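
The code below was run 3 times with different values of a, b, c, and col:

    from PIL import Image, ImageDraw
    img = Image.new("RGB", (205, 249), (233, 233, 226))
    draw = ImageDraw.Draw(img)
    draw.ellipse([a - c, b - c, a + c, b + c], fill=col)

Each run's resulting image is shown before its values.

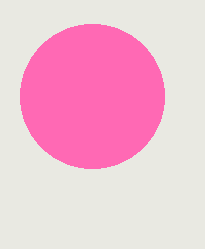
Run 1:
a = 92
b = 96
c = 72
col = 'hotpink'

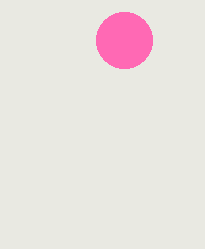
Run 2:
a = 124
b = 40
c = 28
col = 'hotpink'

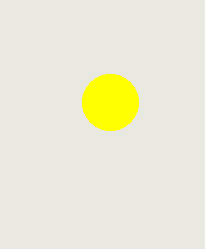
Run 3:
a = 110; b = 102; c = 28; col = 'yellow'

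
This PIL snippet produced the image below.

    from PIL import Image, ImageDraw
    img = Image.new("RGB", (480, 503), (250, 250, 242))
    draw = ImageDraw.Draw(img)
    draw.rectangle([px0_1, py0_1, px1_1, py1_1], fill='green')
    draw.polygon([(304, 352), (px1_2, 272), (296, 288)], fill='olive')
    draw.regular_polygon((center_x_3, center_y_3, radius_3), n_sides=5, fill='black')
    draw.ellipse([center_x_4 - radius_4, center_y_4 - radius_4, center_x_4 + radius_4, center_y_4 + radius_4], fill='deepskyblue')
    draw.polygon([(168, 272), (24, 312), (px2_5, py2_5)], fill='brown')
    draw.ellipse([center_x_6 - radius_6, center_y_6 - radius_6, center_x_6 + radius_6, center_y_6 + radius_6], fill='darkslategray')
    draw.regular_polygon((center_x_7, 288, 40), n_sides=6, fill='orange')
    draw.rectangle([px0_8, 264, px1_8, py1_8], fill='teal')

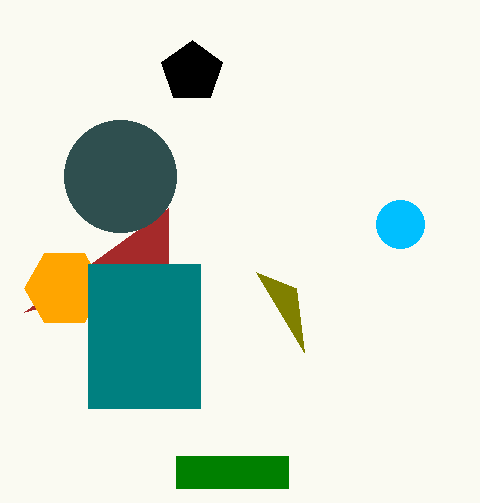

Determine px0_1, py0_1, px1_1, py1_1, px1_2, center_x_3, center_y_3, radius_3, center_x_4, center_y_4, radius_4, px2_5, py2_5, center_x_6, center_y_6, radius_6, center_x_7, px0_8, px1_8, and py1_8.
px0_1 = 176; py0_1 = 456; px1_1 = 288; py1_1 = 488; px1_2 = 256; center_x_3 = 192; center_y_3 = 72; radius_3 = 32; center_x_4 = 400; center_y_4 = 224; radius_4 = 24; px2_5 = 168; py2_5 = 208; center_x_6 = 120; center_y_6 = 176; radius_6 = 56; center_x_7 = 64; px0_8 = 88; px1_8 = 200; py1_8 = 408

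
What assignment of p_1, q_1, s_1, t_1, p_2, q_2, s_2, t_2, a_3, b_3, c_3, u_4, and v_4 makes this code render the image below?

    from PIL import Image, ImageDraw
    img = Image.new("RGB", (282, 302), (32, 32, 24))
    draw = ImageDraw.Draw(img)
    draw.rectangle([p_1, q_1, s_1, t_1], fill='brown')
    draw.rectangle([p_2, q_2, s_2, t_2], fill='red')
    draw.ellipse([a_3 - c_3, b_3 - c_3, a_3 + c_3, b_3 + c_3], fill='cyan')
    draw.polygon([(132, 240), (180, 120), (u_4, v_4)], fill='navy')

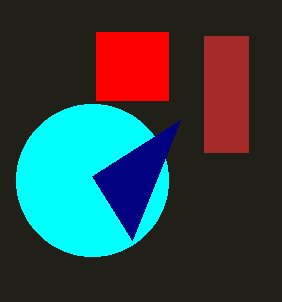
p_1 = 204
q_1 = 36
s_1 = 248
t_1 = 152
p_2 = 96
q_2 = 32
s_2 = 168
t_2 = 100
a_3 = 92
b_3 = 180
c_3 = 76
u_4 = 92
v_4 = 176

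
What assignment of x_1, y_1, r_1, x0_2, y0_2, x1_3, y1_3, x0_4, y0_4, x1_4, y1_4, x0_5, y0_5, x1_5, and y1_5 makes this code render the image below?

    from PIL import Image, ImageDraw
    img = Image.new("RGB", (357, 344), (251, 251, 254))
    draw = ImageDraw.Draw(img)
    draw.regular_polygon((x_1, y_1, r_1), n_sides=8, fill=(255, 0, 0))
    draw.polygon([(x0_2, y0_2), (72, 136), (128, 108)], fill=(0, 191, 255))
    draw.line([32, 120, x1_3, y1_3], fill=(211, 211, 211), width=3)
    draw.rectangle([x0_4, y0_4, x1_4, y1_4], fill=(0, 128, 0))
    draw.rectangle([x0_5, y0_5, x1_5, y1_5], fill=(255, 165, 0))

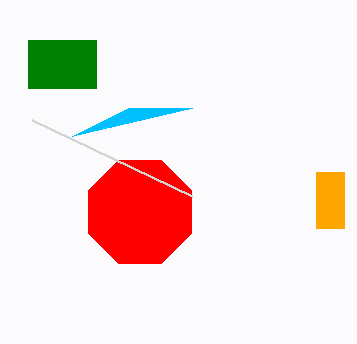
x_1 = 140
y_1 = 212
r_1 = 56
x0_2 = 192
y0_2 = 108
x1_3 = 192
y1_3 = 196
x0_4 = 28
y0_4 = 40
x1_4 = 96
y1_4 = 88
x0_5 = 316
y0_5 = 172
x1_5 = 344
y1_5 = 228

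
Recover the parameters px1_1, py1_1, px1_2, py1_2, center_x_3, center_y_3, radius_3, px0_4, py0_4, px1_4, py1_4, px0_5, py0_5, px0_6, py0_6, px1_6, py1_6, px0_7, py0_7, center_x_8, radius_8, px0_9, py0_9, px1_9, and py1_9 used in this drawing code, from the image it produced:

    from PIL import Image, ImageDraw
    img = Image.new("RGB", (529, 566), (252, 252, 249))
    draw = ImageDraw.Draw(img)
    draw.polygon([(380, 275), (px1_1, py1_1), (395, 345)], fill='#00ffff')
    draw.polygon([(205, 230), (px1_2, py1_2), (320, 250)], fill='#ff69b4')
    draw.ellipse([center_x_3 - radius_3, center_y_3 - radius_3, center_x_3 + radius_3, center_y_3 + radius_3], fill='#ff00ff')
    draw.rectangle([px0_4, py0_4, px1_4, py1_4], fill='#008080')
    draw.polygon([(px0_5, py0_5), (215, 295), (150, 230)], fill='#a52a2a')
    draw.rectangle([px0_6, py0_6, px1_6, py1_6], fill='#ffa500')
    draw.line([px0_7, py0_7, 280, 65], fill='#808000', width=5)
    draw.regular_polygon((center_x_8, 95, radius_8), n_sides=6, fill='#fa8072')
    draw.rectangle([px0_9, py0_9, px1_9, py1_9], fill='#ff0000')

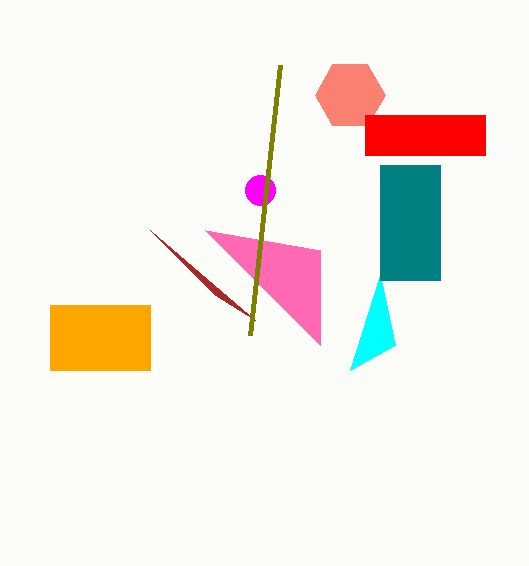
px1_1 = 350, py1_1 = 370, px1_2 = 320, py1_2 = 345, center_x_3 = 260, center_y_3 = 190, radius_3 = 15, px0_4 = 380, py0_4 = 165, px1_4 = 440, py1_4 = 280, px0_5 = 255, py0_5 = 320, px0_6 = 50, py0_6 = 305, px1_6 = 150, py1_6 = 370, px0_7 = 250, py0_7 = 335, center_x_8 = 350, radius_8 = 35, px0_9 = 365, py0_9 = 115, px1_9 = 485, py1_9 = 155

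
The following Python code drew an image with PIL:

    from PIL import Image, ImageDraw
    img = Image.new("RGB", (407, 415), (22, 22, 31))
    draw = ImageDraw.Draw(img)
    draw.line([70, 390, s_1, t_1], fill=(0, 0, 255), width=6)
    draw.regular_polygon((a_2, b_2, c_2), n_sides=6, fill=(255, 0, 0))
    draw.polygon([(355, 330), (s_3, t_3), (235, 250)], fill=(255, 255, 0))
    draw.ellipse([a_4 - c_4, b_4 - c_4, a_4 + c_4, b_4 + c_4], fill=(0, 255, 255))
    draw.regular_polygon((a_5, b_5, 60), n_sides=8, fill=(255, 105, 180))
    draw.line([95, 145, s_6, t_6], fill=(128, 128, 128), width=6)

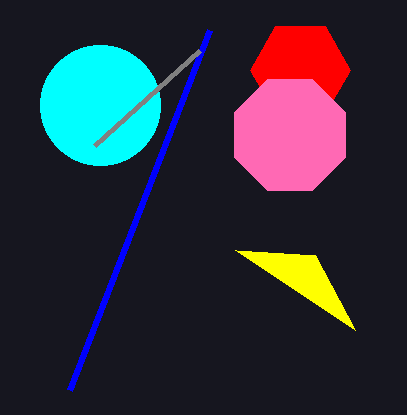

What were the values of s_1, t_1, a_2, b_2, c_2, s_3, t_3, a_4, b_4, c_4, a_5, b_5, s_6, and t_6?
s_1 = 210
t_1 = 30
a_2 = 300
b_2 = 70
c_2 = 50
s_3 = 315
t_3 = 255
a_4 = 100
b_4 = 105
c_4 = 60
a_5 = 290
b_5 = 135
s_6 = 200
t_6 = 50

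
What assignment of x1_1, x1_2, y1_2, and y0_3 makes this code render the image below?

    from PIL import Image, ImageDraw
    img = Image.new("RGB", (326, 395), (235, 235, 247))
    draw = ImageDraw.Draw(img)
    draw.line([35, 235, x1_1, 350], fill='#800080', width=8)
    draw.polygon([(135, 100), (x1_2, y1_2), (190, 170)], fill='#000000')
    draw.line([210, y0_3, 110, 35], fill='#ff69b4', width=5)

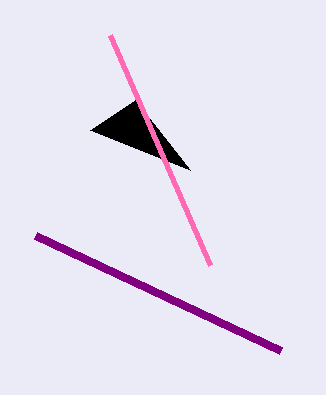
x1_1 = 280
x1_2 = 90
y1_2 = 130
y0_3 = 265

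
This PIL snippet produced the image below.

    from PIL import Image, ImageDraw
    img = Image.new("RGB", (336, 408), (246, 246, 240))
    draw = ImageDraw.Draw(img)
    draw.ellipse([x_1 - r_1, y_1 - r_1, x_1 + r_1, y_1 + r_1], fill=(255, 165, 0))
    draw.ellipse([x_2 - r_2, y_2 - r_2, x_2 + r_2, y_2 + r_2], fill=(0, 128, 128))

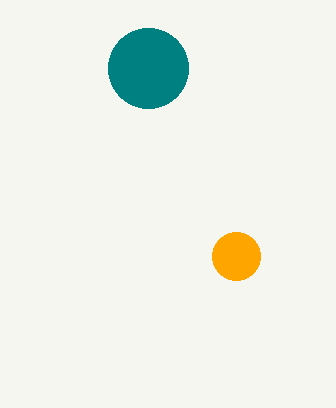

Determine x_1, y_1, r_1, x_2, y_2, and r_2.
x_1 = 236, y_1 = 256, r_1 = 24, x_2 = 148, y_2 = 68, r_2 = 40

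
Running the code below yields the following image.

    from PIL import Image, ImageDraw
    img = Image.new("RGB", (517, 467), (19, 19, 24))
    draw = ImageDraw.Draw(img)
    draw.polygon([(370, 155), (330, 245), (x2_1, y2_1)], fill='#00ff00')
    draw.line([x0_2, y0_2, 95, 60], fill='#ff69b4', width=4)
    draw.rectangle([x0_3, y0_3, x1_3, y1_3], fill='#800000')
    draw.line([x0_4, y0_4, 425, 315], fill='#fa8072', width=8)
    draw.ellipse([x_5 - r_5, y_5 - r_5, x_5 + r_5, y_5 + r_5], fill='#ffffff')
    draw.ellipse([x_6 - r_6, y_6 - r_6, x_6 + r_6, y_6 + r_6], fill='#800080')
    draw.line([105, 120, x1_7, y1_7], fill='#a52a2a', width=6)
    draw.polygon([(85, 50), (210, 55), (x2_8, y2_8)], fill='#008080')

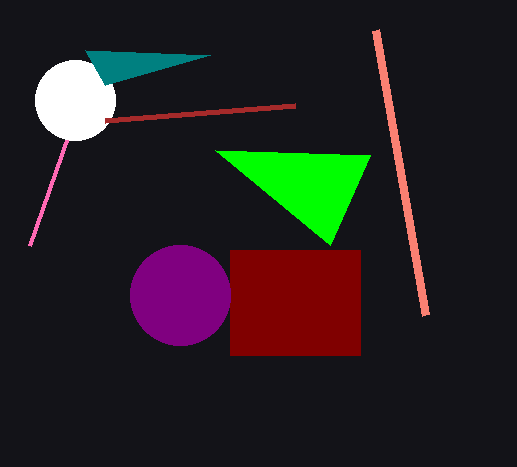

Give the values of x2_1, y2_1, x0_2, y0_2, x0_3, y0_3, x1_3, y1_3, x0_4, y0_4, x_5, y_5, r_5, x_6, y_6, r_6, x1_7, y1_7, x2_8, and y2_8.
x2_1 = 215
y2_1 = 150
x0_2 = 30
y0_2 = 245
x0_3 = 230
y0_3 = 250
x1_3 = 360
y1_3 = 355
x0_4 = 375
y0_4 = 30
x_5 = 75
y_5 = 100
r_5 = 40
x_6 = 180
y_6 = 295
r_6 = 50
x1_7 = 295
y1_7 = 105
x2_8 = 105
y2_8 = 85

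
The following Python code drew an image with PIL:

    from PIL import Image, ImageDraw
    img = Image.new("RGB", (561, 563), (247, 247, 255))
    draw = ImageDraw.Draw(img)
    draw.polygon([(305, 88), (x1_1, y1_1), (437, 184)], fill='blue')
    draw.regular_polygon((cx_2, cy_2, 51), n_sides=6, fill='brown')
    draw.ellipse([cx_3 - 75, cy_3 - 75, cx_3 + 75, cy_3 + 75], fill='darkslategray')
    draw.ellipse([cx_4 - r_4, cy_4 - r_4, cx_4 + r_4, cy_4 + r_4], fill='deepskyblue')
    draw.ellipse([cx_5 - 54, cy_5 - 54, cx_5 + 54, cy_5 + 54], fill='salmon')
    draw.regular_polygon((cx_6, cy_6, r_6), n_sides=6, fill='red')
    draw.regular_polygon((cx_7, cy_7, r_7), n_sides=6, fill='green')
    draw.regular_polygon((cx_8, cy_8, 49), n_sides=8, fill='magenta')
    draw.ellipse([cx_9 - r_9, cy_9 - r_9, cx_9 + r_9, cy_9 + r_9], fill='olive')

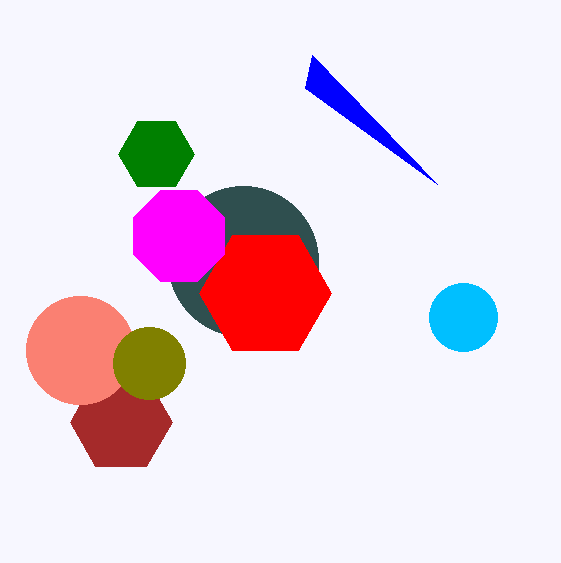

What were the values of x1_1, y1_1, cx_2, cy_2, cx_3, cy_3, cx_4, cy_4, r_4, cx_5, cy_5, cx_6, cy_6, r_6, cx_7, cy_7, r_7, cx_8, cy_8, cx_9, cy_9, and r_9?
x1_1 = 312; y1_1 = 55; cx_2 = 121; cy_2 = 422; cx_3 = 243; cy_3 = 261; cx_4 = 463; cy_4 = 317; r_4 = 34; cx_5 = 80; cy_5 = 350; cx_6 = 265; cy_6 = 293; r_6 = 66; cx_7 = 156; cy_7 = 154; r_7 = 38; cx_8 = 179; cy_8 = 236; cx_9 = 149; cy_9 = 363; r_9 = 36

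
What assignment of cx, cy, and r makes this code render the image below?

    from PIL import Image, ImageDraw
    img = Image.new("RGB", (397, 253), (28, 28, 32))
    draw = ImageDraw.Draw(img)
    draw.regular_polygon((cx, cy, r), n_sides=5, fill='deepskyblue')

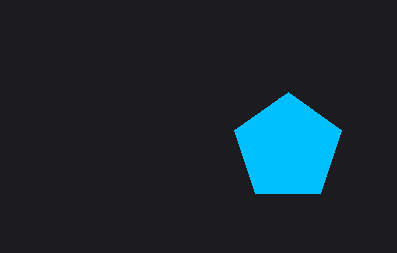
cx = 288, cy = 148, r = 56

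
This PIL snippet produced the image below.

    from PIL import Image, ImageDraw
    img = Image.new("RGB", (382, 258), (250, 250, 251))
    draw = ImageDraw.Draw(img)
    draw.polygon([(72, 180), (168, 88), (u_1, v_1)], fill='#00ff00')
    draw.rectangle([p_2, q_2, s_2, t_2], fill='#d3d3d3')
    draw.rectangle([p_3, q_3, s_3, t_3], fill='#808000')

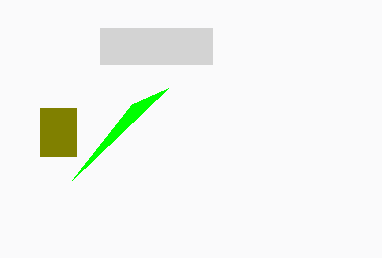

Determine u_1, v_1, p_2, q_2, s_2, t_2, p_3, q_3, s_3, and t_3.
u_1 = 132; v_1 = 104; p_2 = 100; q_2 = 28; s_2 = 212; t_2 = 64; p_3 = 40; q_3 = 108; s_3 = 76; t_3 = 156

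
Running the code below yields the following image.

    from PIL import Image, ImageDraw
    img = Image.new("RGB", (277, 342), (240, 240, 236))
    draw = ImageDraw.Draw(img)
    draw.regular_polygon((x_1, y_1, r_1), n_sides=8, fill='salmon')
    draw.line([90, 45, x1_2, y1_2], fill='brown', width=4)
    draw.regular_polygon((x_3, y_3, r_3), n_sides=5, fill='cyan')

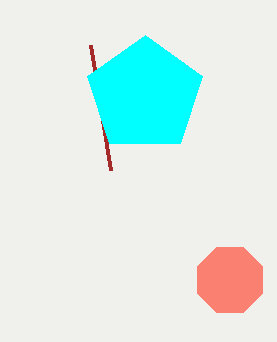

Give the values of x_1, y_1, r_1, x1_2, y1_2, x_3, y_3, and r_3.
x_1 = 230; y_1 = 280; r_1 = 35; x1_2 = 110; y1_2 = 170; x_3 = 145; y_3 = 95; r_3 = 60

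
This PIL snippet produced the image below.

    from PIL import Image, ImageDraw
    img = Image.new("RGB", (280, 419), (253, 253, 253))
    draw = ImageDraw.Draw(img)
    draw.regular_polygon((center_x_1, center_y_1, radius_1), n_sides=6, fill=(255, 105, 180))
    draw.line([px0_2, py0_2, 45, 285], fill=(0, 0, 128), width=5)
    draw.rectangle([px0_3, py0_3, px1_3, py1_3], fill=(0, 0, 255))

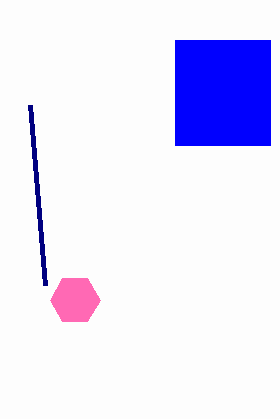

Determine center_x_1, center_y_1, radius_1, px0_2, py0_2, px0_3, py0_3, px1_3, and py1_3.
center_x_1 = 75, center_y_1 = 300, radius_1 = 25, px0_2 = 30, py0_2 = 105, px0_3 = 175, py0_3 = 40, px1_3 = 270, py1_3 = 145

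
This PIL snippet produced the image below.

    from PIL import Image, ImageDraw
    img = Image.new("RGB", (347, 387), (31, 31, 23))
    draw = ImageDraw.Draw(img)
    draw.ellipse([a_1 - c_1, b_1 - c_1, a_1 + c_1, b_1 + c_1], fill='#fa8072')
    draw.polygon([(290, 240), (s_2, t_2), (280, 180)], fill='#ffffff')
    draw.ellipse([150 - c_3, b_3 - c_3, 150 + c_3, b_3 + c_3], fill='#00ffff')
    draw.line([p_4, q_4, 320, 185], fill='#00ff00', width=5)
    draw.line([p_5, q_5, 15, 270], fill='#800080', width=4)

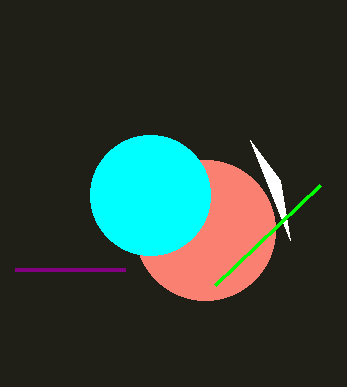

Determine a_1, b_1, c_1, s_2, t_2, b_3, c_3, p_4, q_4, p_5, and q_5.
a_1 = 205
b_1 = 230
c_1 = 70
s_2 = 250
t_2 = 140
b_3 = 195
c_3 = 60
p_4 = 215
q_4 = 285
p_5 = 125
q_5 = 270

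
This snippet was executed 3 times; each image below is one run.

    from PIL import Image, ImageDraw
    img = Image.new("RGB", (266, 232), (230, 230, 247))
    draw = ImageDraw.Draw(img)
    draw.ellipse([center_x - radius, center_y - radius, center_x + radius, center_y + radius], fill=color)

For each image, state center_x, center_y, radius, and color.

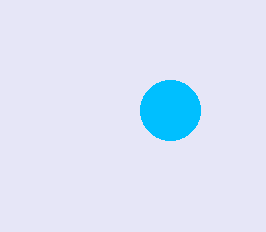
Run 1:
center_x = 170; center_y = 110; radius = 30; color = 'deepskyblue'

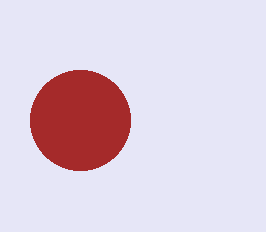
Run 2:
center_x = 80
center_y = 120
radius = 50
color = 'brown'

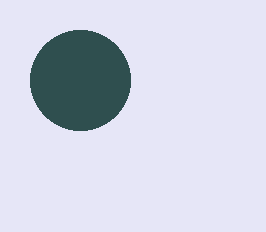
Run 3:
center_x = 80; center_y = 80; radius = 50; color = 'darkslategray'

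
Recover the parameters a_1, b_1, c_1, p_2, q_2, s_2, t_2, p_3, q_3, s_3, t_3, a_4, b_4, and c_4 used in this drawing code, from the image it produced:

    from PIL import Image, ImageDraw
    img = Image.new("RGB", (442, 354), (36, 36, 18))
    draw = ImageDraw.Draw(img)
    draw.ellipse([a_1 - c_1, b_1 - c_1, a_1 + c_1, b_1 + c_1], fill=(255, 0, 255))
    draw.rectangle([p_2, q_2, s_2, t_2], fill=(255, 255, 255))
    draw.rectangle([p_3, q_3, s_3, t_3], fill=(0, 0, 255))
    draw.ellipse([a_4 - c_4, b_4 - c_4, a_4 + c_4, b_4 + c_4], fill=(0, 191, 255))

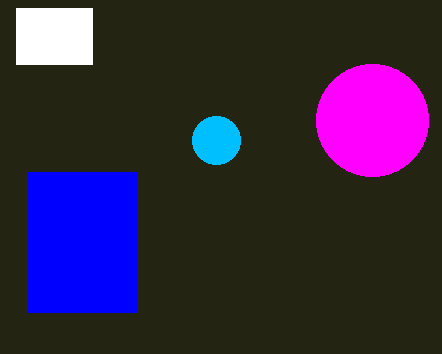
a_1 = 372
b_1 = 120
c_1 = 56
p_2 = 16
q_2 = 8
s_2 = 92
t_2 = 64
p_3 = 28
q_3 = 172
s_3 = 136
t_3 = 312
a_4 = 216
b_4 = 140
c_4 = 24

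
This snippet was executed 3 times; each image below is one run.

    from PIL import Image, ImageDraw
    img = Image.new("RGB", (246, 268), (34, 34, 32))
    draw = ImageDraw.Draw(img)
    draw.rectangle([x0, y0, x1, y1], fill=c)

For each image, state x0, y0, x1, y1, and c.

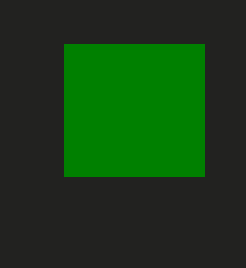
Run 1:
x0 = 64; y0 = 44; x1 = 204; y1 = 176; c = 'green'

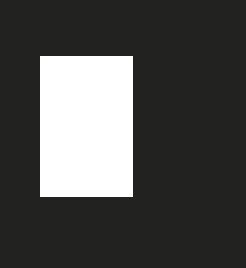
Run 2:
x0 = 40
y0 = 56
x1 = 132
y1 = 196
c = 'white'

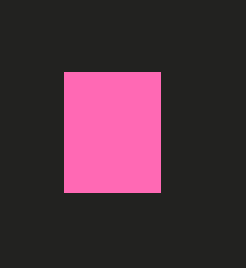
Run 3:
x0 = 64, y0 = 72, x1 = 160, y1 = 192, c = 'hotpink'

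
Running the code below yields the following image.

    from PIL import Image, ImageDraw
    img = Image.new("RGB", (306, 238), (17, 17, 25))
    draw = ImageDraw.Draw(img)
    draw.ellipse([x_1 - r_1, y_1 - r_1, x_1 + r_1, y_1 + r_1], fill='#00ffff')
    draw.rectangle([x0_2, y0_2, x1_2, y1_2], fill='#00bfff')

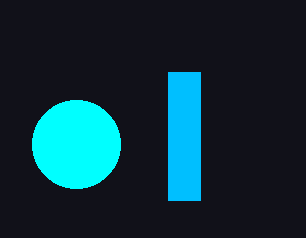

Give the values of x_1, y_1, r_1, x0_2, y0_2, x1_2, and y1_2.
x_1 = 76
y_1 = 144
r_1 = 44
x0_2 = 168
y0_2 = 72
x1_2 = 200
y1_2 = 200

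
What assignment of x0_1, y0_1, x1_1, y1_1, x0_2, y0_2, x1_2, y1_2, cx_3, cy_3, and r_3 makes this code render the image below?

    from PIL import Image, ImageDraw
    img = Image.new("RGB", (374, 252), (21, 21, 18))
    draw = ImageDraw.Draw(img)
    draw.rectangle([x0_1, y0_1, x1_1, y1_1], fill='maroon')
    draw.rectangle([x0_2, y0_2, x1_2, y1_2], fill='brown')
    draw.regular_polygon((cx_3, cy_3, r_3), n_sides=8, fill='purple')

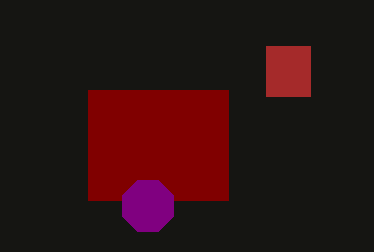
x0_1 = 88, y0_1 = 90, x1_1 = 228, y1_1 = 200, x0_2 = 266, y0_2 = 46, x1_2 = 310, y1_2 = 96, cx_3 = 148, cy_3 = 206, r_3 = 28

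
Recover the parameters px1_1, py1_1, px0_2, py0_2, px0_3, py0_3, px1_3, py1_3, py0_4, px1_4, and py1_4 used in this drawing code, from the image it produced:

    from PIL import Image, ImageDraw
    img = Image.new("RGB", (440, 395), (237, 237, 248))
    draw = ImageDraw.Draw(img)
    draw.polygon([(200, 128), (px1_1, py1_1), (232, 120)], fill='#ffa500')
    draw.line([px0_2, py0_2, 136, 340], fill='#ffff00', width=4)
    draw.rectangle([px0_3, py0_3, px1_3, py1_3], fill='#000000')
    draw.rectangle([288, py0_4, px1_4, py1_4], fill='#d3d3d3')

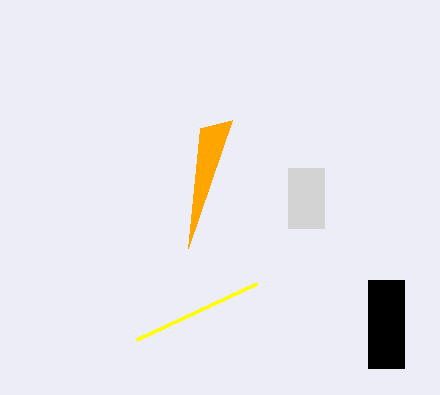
px1_1 = 188
py1_1 = 248
px0_2 = 256
py0_2 = 284
px0_3 = 368
py0_3 = 280
px1_3 = 404
py1_3 = 368
py0_4 = 168
px1_4 = 324
py1_4 = 228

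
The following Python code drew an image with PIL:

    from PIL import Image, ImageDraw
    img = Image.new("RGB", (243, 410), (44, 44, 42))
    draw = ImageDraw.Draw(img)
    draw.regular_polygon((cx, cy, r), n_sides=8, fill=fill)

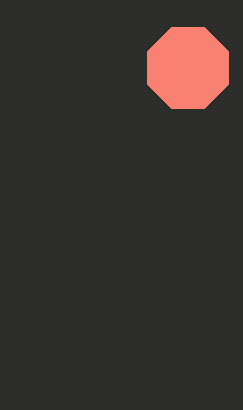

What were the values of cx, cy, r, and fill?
cx = 188
cy = 68
r = 44
fill = 'salmon'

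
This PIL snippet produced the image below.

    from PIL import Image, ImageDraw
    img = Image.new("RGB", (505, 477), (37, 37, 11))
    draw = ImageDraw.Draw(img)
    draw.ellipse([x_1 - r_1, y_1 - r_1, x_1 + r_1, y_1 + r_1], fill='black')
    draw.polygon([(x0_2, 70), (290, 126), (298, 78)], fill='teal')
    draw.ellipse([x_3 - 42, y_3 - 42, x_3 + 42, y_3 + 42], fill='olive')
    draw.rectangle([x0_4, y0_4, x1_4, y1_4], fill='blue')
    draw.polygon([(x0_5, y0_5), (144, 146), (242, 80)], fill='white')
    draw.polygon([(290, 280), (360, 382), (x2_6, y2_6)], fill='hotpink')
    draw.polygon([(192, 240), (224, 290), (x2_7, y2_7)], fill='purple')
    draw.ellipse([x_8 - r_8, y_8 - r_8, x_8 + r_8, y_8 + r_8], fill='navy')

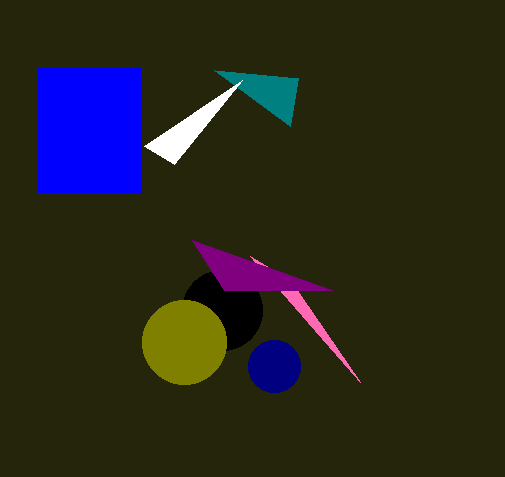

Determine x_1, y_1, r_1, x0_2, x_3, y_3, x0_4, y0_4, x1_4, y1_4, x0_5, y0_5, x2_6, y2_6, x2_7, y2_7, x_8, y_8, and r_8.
x_1 = 222
y_1 = 310
r_1 = 40
x0_2 = 214
x_3 = 184
y_3 = 342
x0_4 = 38
y0_4 = 68
x1_4 = 140
y1_4 = 192
x0_5 = 174
y0_5 = 164
x2_6 = 250
y2_6 = 256
x2_7 = 332
y2_7 = 290
x_8 = 274
y_8 = 366
r_8 = 26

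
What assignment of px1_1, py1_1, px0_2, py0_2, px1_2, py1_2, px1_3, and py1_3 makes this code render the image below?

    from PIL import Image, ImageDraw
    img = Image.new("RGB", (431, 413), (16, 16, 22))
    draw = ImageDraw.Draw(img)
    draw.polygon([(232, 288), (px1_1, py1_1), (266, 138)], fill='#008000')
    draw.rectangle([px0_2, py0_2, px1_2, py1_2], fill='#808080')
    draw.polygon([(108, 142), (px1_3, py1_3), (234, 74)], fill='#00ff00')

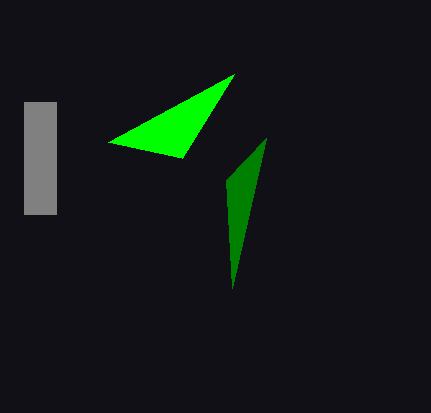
px1_1 = 226, py1_1 = 180, px0_2 = 24, py0_2 = 102, px1_2 = 56, py1_2 = 214, px1_3 = 182, py1_3 = 158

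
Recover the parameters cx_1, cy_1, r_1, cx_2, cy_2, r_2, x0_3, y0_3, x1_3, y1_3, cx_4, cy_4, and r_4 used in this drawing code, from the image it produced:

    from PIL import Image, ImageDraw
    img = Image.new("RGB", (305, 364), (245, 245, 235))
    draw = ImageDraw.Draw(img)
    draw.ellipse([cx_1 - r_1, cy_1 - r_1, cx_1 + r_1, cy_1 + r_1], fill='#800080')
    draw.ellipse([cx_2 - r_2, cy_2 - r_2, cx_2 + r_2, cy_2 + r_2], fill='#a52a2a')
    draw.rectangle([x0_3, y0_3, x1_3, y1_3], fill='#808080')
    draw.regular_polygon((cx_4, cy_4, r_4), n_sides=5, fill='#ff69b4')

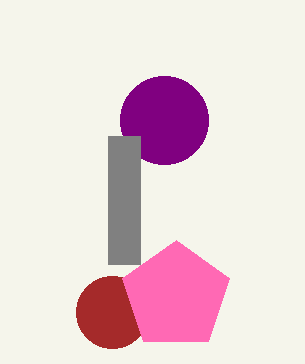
cx_1 = 164, cy_1 = 120, r_1 = 44, cx_2 = 112, cy_2 = 312, r_2 = 36, x0_3 = 108, y0_3 = 136, x1_3 = 140, y1_3 = 264, cx_4 = 176, cy_4 = 296, r_4 = 56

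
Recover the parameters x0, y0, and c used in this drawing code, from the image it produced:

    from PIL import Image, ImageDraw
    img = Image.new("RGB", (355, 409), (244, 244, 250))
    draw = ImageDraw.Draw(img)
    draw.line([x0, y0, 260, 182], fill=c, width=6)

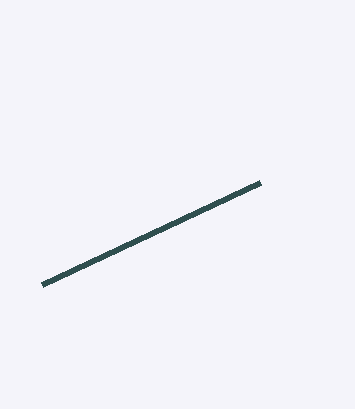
x0 = 42; y0 = 284; c = 'darkslategray'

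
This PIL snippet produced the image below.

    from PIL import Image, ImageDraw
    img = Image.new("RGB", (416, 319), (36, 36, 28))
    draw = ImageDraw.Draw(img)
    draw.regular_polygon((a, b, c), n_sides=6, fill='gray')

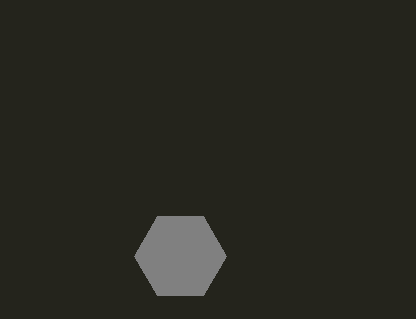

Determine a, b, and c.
a = 180, b = 256, c = 46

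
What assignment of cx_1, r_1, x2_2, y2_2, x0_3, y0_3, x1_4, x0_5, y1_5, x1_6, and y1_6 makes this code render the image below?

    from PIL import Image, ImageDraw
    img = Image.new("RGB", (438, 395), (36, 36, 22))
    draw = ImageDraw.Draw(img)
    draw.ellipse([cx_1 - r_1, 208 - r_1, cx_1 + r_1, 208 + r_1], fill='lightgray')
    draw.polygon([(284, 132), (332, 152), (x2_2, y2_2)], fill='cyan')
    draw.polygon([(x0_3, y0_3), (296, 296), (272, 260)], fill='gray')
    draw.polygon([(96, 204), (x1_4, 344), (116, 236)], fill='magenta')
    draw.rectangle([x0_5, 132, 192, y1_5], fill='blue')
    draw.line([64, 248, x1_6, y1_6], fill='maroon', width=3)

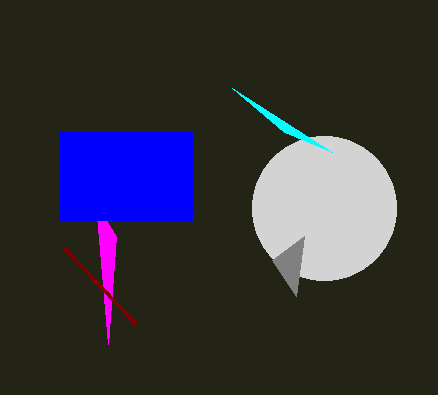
cx_1 = 324
r_1 = 72
x2_2 = 232
y2_2 = 88
x0_3 = 304
y0_3 = 236
x1_4 = 108
x0_5 = 60
y1_5 = 220
x1_6 = 136
y1_6 = 324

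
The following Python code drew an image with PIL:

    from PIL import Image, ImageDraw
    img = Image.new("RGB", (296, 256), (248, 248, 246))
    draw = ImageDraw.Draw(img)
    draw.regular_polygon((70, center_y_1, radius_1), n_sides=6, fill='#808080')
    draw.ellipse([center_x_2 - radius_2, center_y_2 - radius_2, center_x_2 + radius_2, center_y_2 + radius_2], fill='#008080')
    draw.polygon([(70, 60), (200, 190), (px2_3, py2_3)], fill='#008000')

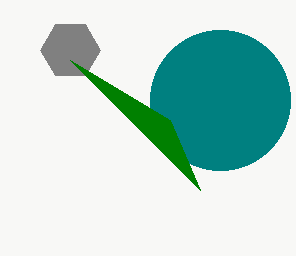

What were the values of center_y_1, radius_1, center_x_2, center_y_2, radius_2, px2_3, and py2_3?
center_y_1 = 50, radius_1 = 30, center_x_2 = 220, center_y_2 = 100, radius_2 = 70, px2_3 = 170, py2_3 = 120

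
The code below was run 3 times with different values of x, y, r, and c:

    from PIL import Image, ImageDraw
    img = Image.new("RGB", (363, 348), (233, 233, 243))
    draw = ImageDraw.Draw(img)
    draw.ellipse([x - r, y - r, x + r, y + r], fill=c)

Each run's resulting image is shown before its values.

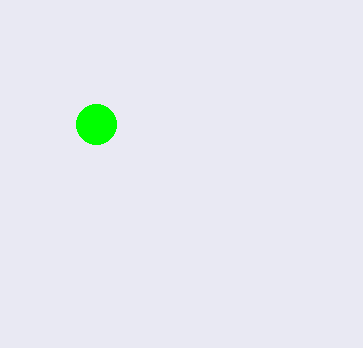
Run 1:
x = 96, y = 124, r = 20, c = 'lime'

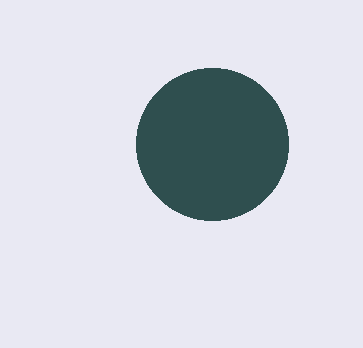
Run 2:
x = 212
y = 144
r = 76
c = 'darkslategray'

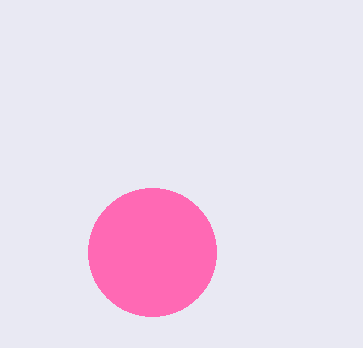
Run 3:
x = 152, y = 252, r = 64, c = 'hotpink'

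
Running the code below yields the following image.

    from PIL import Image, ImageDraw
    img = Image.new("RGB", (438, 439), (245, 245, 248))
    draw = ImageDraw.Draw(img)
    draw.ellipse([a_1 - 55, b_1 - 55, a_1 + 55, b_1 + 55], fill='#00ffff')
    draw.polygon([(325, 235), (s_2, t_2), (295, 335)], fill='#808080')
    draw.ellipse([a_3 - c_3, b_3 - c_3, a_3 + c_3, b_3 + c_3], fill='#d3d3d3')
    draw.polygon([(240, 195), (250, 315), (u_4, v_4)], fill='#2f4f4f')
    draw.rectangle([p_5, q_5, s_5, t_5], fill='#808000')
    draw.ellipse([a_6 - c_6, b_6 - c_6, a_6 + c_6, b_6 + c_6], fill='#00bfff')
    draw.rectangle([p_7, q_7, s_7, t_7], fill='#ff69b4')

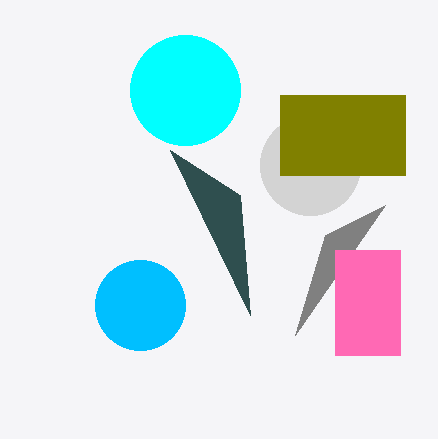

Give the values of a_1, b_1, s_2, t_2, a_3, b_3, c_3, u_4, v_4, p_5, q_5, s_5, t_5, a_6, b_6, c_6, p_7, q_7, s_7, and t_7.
a_1 = 185
b_1 = 90
s_2 = 385
t_2 = 205
a_3 = 310
b_3 = 165
c_3 = 50
u_4 = 170
v_4 = 150
p_5 = 280
q_5 = 95
s_5 = 405
t_5 = 175
a_6 = 140
b_6 = 305
c_6 = 45
p_7 = 335
q_7 = 250
s_7 = 400
t_7 = 355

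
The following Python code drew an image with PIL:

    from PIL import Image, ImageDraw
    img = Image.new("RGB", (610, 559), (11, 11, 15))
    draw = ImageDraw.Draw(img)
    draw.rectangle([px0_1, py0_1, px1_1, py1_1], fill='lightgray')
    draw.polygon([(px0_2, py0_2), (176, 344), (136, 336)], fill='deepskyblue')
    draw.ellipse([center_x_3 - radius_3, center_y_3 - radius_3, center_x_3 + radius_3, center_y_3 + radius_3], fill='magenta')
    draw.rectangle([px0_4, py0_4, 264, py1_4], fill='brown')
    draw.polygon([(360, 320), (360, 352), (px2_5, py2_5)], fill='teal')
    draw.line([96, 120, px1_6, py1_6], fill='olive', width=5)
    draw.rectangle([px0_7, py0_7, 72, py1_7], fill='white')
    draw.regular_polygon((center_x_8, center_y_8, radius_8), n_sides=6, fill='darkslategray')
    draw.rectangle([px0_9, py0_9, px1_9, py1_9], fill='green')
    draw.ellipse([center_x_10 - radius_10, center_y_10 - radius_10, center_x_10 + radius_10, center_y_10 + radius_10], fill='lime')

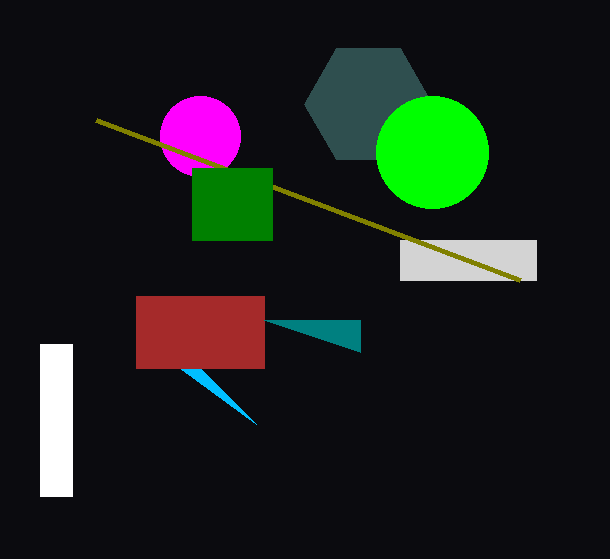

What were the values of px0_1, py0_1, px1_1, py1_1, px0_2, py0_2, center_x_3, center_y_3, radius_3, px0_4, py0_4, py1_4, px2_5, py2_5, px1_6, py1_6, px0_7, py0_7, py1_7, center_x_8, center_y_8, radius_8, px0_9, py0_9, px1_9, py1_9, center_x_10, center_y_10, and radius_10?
px0_1 = 400; py0_1 = 240; px1_1 = 536; py1_1 = 280; px0_2 = 256; py0_2 = 424; center_x_3 = 200; center_y_3 = 136; radius_3 = 40; px0_4 = 136; py0_4 = 296; py1_4 = 368; px2_5 = 264; py2_5 = 320; px1_6 = 520; py1_6 = 280; px0_7 = 40; py0_7 = 344; py1_7 = 496; center_x_8 = 368; center_y_8 = 104; radius_8 = 64; px0_9 = 192; py0_9 = 168; px1_9 = 272; py1_9 = 240; center_x_10 = 432; center_y_10 = 152; radius_10 = 56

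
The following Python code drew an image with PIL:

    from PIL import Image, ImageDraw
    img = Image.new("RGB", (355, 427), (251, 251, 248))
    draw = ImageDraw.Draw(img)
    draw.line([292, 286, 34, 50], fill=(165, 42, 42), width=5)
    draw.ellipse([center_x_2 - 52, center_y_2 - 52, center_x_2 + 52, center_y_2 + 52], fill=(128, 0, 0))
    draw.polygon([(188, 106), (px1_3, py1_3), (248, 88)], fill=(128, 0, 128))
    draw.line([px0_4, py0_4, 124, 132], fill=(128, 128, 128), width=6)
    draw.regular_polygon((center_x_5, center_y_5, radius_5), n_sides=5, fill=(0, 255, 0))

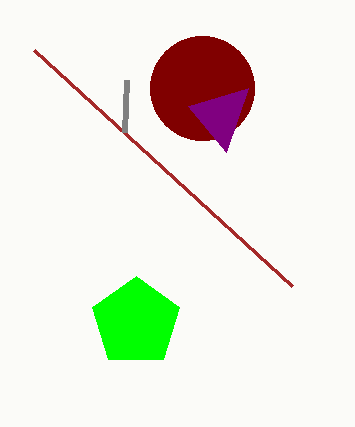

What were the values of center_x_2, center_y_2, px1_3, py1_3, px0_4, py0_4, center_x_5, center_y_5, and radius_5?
center_x_2 = 202
center_y_2 = 88
px1_3 = 226
py1_3 = 152
px0_4 = 126
py0_4 = 80
center_x_5 = 136
center_y_5 = 322
radius_5 = 46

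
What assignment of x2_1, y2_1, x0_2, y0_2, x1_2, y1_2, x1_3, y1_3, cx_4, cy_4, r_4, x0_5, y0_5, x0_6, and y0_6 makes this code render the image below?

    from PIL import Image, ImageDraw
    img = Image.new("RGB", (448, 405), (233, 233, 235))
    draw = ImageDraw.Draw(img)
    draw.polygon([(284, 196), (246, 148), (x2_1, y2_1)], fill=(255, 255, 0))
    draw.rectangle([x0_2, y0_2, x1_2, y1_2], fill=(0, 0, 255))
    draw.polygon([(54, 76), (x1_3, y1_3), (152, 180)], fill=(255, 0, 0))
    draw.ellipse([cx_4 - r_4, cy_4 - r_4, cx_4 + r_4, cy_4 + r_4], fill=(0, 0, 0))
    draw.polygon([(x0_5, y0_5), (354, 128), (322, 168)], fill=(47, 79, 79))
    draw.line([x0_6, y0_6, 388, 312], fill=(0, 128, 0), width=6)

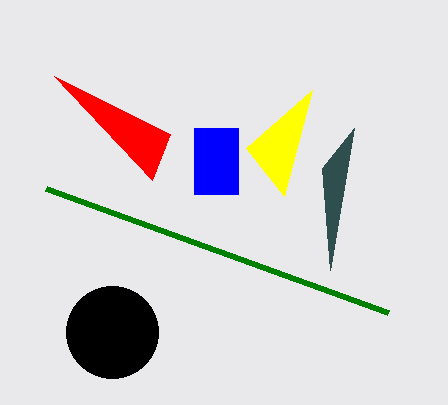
x2_1 = 312
y2_1 = 90
x0_2 = 194
y0_2 = 128
x1_2 = 238
y1_2 = 194
x1_3 = 170
y1_3 = 134
cx_4 = 112
cy_4 = 332
r_4 = 46
x0_5 = 330
y0_5 = 270
x0_6 = 46
y0_6 = 188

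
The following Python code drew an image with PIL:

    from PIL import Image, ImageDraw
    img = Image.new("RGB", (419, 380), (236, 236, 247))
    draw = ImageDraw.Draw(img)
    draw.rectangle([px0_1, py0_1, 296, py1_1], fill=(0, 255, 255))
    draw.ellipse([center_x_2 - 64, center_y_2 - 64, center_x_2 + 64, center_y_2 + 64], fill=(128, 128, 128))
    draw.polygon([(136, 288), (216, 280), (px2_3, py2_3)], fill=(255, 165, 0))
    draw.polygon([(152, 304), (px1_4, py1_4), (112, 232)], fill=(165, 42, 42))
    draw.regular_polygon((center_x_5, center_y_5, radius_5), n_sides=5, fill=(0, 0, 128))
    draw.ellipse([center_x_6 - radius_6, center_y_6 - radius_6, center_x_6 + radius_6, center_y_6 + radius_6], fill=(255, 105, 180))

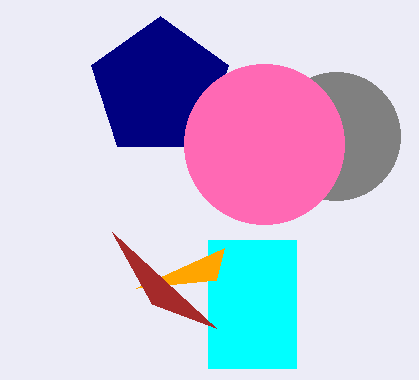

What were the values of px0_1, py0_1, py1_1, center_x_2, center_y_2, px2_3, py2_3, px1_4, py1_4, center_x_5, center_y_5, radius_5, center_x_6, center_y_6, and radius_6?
px0_1 = 208; py0_1 = 240; py1_1 = 368; center_x_2 = 336; center_y_2 = 136; px2_3 = 224; py2_3 = 248; px1_4 = 216; py1_4 = 328; center_x_5 = 160; center_y_5 = 88; radius_5 = 72; center_x_6 = 264; center_y_6 = 144; radius_6 = 80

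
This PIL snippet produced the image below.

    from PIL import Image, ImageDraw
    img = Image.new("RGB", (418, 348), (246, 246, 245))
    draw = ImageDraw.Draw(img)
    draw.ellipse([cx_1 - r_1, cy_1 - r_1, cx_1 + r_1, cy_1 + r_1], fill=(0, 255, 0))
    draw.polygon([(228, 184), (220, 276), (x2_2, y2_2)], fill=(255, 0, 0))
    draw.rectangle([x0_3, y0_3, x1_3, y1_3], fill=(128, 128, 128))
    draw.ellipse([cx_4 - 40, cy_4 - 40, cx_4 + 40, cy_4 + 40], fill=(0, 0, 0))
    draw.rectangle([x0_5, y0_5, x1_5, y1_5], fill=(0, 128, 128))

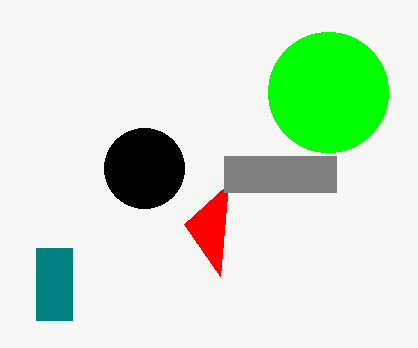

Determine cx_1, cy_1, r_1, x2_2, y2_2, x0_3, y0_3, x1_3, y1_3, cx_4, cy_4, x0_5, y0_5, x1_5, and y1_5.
cx_1 = 328; cy_1 = 92; r_1 = 60; x2_2 = 184; y2_2 = 224; x0_3 = 224; y0_3 = 156; x1_3 = 336; y1_3 = 192; cx_4 = 144; cy_4 = 168; x0_5 = 36; y0_5 = 248; x1_5 = 72; y1_5 = 320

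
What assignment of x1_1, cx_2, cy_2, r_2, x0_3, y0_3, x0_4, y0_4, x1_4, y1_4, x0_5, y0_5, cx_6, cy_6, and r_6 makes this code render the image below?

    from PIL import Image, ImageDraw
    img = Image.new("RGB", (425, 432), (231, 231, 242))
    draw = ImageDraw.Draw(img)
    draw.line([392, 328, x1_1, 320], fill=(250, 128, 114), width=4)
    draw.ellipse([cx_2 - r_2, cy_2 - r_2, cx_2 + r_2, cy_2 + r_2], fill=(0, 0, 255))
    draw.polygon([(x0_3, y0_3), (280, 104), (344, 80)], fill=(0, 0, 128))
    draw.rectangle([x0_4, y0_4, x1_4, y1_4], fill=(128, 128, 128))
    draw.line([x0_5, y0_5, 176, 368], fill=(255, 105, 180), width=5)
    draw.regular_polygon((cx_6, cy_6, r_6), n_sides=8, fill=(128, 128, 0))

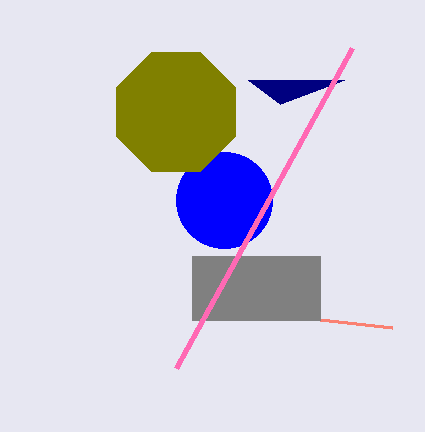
x1_1 = 320; cx_2 = 224; cy_2 = 200; r_2 = 48; x0_3 = 248; y0_3 = 80; x0_4 = 192; y0_4 = 256; x1_4 = 320; y1_4 = 320; x0_5 = 352; y0_5 = 48; cx_6 = 176; cy_6 = 112; r_6 = 64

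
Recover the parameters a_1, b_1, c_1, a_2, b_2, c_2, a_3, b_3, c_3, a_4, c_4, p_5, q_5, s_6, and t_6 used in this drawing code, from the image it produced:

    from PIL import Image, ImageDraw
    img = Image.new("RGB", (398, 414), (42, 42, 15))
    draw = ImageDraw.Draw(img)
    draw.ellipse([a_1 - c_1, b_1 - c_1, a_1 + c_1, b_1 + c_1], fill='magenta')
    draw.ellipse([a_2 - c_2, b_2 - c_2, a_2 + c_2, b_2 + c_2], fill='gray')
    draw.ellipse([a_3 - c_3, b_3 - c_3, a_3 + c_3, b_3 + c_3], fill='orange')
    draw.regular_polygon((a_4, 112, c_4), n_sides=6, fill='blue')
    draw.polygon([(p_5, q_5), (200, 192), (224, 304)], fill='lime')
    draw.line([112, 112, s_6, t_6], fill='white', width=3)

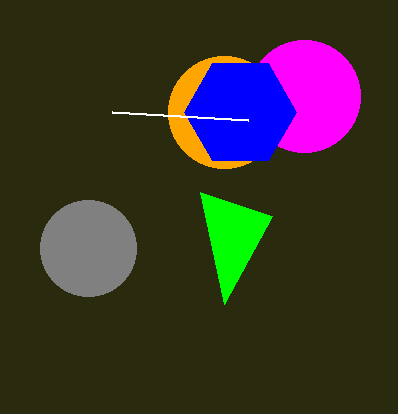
a_1 = 304, b_1 = 96, c_1 = 56, a_2 = 88, b_2 = 248, c_2 = 48, a_3 = 224, b_3 = 112, c_3 = 56, a_4 = 240, c_4 = 56, p_5 = 272, q_5 = 216, s_6 = 248, t_6 = 120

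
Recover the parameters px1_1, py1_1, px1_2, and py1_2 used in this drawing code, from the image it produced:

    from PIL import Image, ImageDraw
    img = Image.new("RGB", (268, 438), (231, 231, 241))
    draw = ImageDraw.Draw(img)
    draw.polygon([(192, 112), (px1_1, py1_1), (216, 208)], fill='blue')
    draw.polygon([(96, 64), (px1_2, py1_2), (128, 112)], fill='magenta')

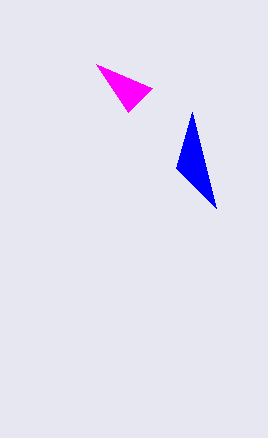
px1_1 = 176, py1_1 = 168, px1_2 = 152, py1_2 = 88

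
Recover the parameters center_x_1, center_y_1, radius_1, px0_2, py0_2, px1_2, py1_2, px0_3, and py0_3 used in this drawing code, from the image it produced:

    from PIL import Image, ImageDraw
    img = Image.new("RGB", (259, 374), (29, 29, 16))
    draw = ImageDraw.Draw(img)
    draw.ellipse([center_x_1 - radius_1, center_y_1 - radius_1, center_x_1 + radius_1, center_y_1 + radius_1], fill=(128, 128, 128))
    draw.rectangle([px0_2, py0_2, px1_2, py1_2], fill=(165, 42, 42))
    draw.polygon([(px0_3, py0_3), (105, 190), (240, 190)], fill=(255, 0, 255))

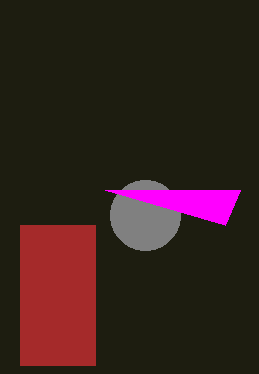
center_x_1 = 145, center_y_1 = 215, radius_1 = 35, px0_2 = 20, py0_2 = 225, px1_2 = 95, py1_2 = 365, px0_3 = 225, py0_3 = 225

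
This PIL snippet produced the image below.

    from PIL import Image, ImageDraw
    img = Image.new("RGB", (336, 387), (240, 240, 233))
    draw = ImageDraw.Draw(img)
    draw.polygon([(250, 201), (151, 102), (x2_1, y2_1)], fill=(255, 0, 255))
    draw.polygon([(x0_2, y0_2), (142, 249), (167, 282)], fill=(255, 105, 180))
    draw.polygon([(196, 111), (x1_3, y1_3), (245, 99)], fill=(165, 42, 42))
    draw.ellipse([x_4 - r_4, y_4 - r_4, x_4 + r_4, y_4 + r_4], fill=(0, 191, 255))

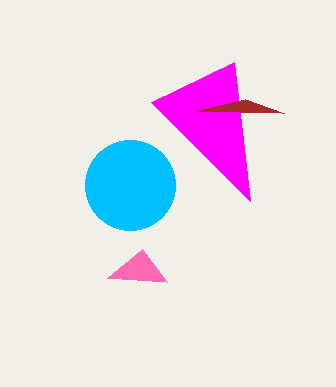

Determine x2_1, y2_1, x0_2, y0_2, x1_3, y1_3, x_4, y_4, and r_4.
x2_1 = 234, y2_1 = 62, x0_2 = 107, y0_2 = 278, x1_3 = 284, y1_3 = 113, x_4 = 130, y_4 = 185, r_4 = 45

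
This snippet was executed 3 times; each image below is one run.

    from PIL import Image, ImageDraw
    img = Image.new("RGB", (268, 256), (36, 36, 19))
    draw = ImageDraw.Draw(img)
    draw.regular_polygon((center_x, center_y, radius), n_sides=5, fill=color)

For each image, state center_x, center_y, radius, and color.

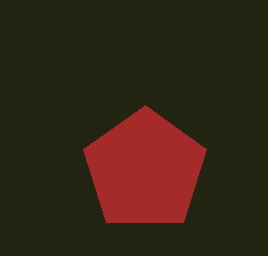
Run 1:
center_x = 145; center_y = 170; radius = 65; color = 'brown'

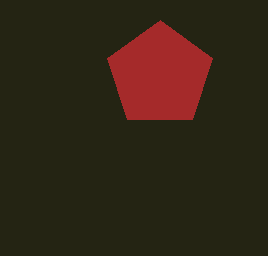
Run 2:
center_x = 160, center_y = 75, radius = 55, color = 'brown'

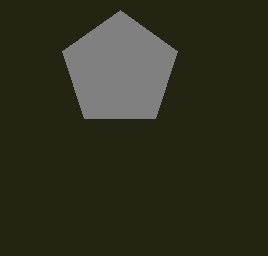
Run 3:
center_x = 120, center_y = 70, radius = 60, color = 'gray'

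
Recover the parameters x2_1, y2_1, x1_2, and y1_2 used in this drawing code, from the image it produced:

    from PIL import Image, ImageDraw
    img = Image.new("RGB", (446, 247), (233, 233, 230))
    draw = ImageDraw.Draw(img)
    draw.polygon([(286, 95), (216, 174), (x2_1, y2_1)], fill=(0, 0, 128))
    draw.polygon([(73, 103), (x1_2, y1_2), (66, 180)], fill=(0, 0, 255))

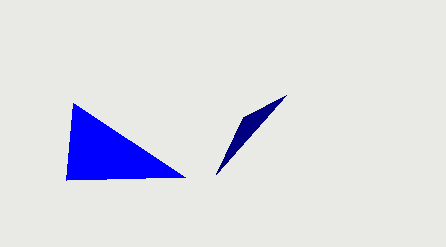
x2_1 = 243
y2_1 = 117
x1_2 = 185
y1_2 = 177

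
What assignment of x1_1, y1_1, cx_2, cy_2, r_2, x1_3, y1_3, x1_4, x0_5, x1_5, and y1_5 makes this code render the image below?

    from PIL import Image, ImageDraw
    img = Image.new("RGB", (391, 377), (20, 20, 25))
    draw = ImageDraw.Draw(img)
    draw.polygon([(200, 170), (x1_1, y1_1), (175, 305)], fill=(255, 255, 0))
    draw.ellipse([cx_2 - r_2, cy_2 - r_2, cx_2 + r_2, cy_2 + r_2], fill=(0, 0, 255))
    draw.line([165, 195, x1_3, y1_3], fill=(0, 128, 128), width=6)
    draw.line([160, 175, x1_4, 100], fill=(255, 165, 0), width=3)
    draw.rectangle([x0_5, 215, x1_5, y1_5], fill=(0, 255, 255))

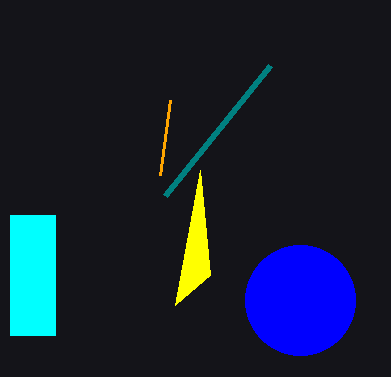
x1_1 = 210; y1_1 = 275; cx_2 = 300; cy_2 = 300; r_2 = 55; x1_3 = 270; y1_3 = 65; x1_4 = 170; x0_5 = 10; x1_5 = 55; y1_5 = 335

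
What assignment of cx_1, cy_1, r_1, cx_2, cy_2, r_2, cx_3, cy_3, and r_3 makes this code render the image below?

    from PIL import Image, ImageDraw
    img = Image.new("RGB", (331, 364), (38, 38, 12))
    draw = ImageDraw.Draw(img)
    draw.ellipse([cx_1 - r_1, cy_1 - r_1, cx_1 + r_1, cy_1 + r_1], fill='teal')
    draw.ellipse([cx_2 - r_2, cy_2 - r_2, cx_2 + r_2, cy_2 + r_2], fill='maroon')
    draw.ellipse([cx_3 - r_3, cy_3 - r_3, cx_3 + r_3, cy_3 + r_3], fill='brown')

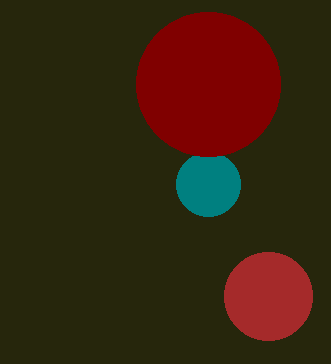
cx_1 = 208; cy_1 = 184; r_1 = 32; cx_2 = 208; cy_2 = 84; r_2 = 72; cx_3 = 268; cy_3 = 296; r_3 = 44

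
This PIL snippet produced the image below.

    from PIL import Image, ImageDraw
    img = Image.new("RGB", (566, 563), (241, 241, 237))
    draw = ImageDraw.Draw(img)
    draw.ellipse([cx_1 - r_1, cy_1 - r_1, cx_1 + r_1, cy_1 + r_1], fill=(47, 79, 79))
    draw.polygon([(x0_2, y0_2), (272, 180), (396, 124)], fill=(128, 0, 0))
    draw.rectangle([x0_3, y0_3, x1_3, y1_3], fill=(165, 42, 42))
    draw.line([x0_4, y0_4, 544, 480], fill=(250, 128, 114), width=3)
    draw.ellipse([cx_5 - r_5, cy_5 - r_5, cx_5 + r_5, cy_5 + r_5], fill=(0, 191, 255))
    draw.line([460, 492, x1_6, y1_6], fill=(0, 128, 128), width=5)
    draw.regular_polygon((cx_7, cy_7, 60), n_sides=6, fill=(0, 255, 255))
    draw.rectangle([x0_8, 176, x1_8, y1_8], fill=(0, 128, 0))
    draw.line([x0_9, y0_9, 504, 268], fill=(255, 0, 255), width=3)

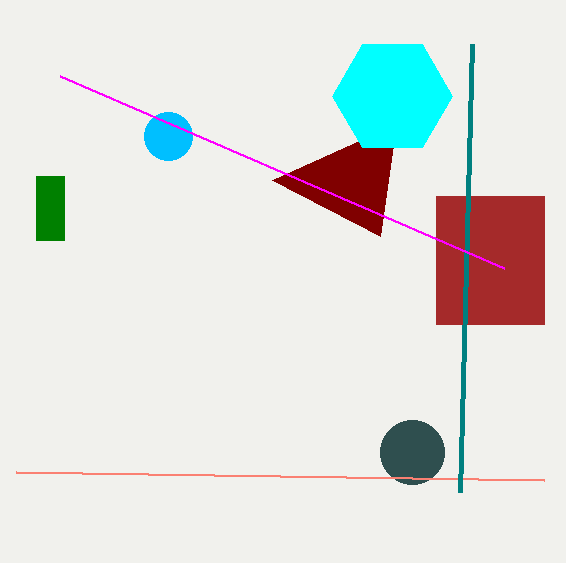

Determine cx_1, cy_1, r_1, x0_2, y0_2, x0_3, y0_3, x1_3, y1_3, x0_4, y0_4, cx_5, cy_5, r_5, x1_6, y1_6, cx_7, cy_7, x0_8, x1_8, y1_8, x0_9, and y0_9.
cx_1 = 412, cy_1 = 452, r_1 = 32, x0_2 = 380, y0_2 = 236, x0_3 = 436, y0_3 = 196, x1_3 = 544, y1_3 = 324, x0_4 = 16, y0_4 = 472, cx_5 = 168, cy_5 = 136, r_5 = 24, x1_6 = 472, y1_6 = 44, cx_7 = 392, cy_7 = 96, x0_8 = 36, x1_8 = 64, y1_8 = 240, x0_9 = 60, y0_9 = 76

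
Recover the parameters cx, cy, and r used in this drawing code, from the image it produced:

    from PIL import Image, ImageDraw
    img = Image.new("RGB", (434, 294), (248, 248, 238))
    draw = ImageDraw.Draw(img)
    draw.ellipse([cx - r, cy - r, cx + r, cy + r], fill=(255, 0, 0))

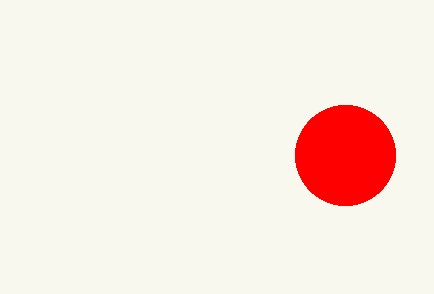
cx = 345; cy = 155; r = 50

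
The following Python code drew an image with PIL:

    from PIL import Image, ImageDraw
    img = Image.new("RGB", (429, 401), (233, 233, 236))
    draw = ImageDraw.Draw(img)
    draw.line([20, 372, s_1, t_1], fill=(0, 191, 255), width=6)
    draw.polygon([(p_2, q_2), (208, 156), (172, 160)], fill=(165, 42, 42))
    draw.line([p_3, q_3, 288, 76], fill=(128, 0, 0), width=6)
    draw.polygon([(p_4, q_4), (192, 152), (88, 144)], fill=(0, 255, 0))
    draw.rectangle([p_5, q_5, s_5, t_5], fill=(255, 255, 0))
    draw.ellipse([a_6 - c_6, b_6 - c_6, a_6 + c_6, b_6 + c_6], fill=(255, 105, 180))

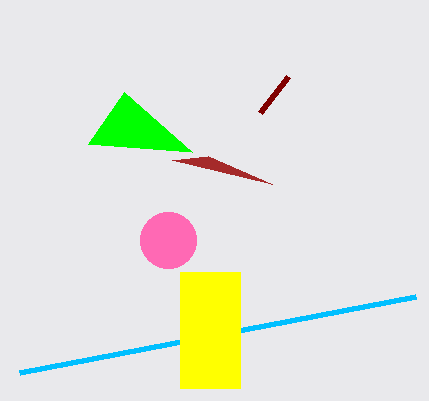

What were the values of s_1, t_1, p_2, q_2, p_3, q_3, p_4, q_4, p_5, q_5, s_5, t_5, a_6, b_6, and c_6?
s_1 = 416, t_1 = 296, p_2 = 272, q_2 = 184, p_3 = 260, q_3 = 112, p_4 = 124, q_4 = 92, p_5 = 180, q_5 = 272, s_5 = 240, t_5 = 388, a_6 = 168, b_6 = 240, c_6 = 28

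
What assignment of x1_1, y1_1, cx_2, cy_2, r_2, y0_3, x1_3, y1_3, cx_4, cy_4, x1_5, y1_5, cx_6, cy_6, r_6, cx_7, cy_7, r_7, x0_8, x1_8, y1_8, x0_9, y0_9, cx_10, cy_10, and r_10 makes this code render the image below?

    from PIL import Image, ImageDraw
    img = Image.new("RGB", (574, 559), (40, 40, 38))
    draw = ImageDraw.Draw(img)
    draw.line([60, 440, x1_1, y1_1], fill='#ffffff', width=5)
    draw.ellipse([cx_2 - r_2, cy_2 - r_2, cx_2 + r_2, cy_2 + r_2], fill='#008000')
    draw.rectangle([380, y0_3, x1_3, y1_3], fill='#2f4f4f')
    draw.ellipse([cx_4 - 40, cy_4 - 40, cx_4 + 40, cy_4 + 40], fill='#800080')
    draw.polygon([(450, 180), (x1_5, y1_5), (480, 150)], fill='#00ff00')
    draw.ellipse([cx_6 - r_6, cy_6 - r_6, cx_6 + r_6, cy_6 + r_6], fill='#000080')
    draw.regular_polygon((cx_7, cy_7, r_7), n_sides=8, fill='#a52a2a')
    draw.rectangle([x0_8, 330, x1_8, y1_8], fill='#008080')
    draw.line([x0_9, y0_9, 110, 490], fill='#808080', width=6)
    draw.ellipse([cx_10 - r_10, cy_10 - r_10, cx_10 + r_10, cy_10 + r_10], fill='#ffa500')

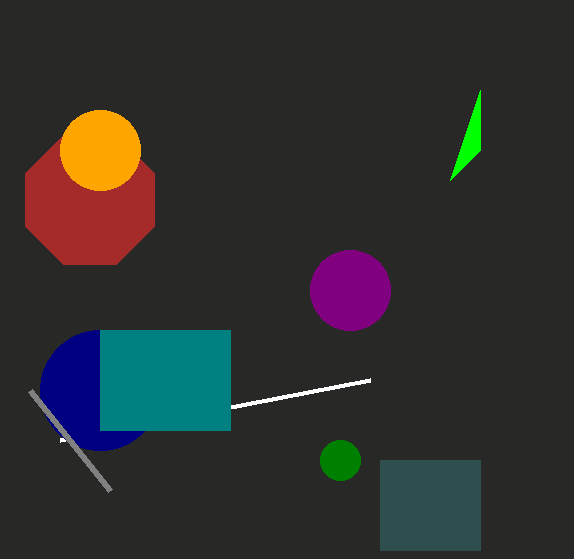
x1_1 = 370; y1_1 = 380; cx_2 = 340; cy_2 = 460; r_2 = 20; y0_3 = 460; x1_3 = 480; y1_3 = 550; cx_4 = 350; cy_4 = 290; x1_5 = 480; y1_5 = 90; cx_6 = 100; cy_6 = 390; r_6 = 60; cx_7 = 90; cy_7 = 200; r_7 = 70; x0_8 = 100; x1_8 = 230; y1_8 = 430; x0_9 = 30; y0_9 = 390; cx_10 = 100; cy_10 = 150; r_10 = 40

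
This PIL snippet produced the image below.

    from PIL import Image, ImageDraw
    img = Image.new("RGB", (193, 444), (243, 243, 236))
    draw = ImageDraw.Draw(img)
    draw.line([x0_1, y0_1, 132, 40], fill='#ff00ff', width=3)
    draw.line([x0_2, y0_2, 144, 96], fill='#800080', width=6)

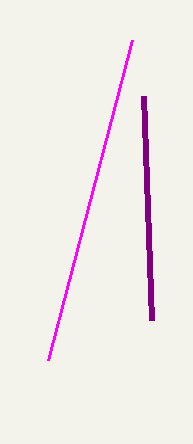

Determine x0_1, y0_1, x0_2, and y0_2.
x0_1 = 48, y0_1 = 360, x0_2 = 152, y0_2 = 320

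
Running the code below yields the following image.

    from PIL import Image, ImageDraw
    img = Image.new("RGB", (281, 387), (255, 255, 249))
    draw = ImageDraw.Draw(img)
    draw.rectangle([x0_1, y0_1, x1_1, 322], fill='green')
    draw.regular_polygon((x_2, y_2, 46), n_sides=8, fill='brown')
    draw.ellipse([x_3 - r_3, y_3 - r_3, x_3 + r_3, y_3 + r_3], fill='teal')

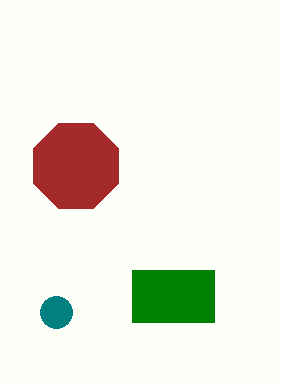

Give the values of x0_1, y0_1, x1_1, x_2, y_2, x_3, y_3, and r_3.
x0_1 = 132
y0_1 = 270
x1_1 = 214
x_2 = 76
y_2 = 166
x_3 = 56
y_3 = 312
r_3 = 16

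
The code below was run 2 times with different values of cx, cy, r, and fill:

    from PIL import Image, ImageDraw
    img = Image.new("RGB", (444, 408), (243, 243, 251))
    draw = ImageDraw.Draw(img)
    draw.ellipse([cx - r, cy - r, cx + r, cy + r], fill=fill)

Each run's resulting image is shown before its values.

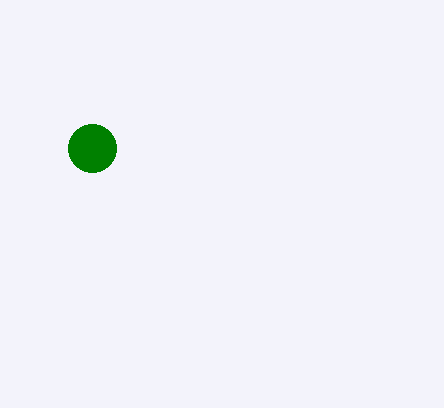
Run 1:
cx = 92; cy = 148; r = 24; fill = 'green'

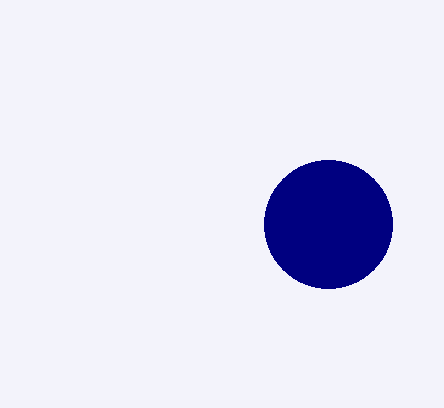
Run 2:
cx = 328
cy = 224
r = 64
fill = 'navy'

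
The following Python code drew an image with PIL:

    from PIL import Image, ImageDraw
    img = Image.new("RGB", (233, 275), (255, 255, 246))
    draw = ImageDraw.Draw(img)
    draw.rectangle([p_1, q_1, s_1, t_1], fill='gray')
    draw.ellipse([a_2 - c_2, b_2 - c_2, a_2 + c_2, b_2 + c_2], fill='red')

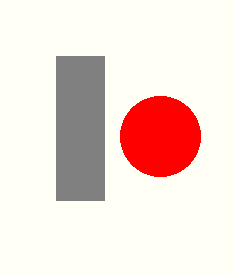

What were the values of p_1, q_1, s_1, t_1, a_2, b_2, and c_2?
p_1 = 56, q_1 = 56, s_1 = 104, t_1 = 200, a_2 = 160, b_2 = 136, c_2 = 40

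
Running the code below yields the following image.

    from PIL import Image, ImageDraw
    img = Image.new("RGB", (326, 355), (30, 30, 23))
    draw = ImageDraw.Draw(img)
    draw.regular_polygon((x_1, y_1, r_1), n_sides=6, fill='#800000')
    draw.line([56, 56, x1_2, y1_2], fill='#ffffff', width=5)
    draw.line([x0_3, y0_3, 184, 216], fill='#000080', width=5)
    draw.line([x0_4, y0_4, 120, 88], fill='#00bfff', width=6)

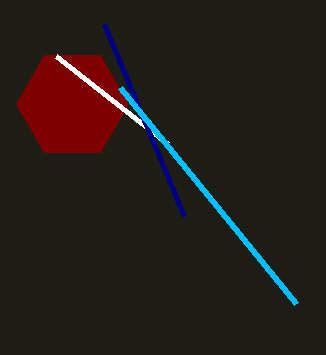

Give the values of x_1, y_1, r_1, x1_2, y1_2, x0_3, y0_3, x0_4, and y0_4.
x_1 = 72; y_1 = 104; r_1 = 56; x1_2 = 168; y1_2 = 144; x0_3 = 104; y0_3 = 24; x0_4 = 296; y0_4 = 304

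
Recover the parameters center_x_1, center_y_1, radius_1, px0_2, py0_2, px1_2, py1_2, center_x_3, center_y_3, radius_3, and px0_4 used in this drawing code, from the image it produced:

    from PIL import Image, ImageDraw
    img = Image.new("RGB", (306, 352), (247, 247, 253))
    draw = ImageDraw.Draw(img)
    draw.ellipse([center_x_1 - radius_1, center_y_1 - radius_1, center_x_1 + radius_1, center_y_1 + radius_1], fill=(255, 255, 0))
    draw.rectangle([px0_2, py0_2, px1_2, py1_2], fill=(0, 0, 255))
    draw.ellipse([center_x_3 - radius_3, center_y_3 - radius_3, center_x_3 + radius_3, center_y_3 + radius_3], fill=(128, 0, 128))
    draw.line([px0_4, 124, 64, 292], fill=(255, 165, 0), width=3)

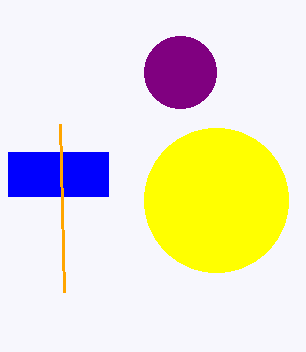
center_x_1 = 216
center_y_1 = 200
radius_1 = 72
px0_2 = 8
py0_2 = 152
px1_2 = 108
py1_2 = 196
center_x_3 = 180
center_y_3 = 72
radius_3 = 36
px0_4 = 60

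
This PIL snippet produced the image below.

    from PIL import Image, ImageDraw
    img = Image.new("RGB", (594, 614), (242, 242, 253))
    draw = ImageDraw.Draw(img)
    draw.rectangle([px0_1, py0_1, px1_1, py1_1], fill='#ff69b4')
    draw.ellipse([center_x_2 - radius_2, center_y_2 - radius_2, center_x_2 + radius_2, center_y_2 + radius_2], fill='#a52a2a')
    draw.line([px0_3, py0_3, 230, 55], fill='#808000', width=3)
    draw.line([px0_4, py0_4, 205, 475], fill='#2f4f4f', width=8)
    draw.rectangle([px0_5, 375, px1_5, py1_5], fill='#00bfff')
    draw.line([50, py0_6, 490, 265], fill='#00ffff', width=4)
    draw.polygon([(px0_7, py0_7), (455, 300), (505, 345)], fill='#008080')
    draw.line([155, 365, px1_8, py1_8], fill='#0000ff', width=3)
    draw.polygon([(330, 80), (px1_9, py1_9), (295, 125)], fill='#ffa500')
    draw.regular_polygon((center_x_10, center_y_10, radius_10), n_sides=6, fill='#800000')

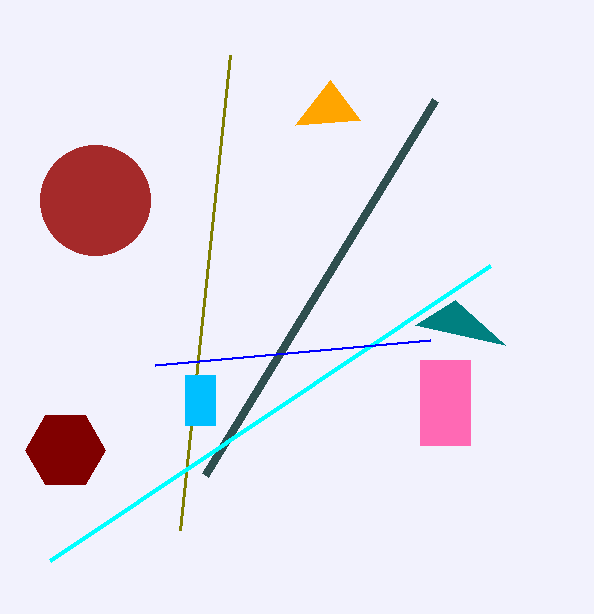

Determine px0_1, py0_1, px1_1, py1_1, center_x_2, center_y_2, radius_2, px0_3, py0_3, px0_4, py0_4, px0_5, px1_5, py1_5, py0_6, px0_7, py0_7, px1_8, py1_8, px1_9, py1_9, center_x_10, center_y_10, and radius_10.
px0_1 = 420; py0_1 = 360; px1_1 = 470; py1_1 = 445; center_x_2 = 95; center_y_2 = 200; radius_2 = 55; px0_3 = 180; py0_3 = 530; px0_4 = 435; py0_4 = 100; px0_5 = 185; px1_5 = 215; py1_5 = 425; py0_6 = 560; px0_7 = 415; py0_7 = 325; px1_8 = 430; py1_8 = 340; px1_9 = 360; py1_9 = 120; center_x_10 = 65; center_y_10 = 450; radius_10 = 40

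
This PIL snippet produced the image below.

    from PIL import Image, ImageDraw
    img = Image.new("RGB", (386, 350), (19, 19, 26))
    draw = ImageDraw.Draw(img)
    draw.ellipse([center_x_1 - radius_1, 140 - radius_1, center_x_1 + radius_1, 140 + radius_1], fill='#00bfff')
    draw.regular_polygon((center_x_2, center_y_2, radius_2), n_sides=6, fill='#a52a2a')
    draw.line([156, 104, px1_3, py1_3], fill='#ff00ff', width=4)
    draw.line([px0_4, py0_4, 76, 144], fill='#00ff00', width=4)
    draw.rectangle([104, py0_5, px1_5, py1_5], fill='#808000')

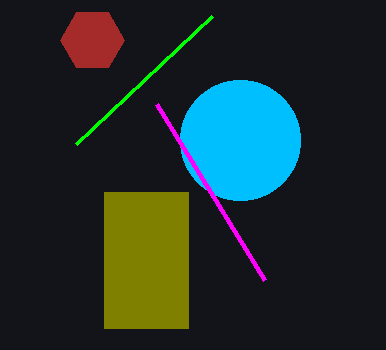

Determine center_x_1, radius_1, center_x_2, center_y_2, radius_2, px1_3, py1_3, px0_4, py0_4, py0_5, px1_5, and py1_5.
center_x_1 = 240, radius_1 = 60, center_x_2 = 92, center_y_2 = 40, radius_2 = 32, px1_3 = 264, py1_3 = 280, px0_4 = 212, py0_4 = 16, py0_5 = 192, px1_5 = 188, py1_5 = 328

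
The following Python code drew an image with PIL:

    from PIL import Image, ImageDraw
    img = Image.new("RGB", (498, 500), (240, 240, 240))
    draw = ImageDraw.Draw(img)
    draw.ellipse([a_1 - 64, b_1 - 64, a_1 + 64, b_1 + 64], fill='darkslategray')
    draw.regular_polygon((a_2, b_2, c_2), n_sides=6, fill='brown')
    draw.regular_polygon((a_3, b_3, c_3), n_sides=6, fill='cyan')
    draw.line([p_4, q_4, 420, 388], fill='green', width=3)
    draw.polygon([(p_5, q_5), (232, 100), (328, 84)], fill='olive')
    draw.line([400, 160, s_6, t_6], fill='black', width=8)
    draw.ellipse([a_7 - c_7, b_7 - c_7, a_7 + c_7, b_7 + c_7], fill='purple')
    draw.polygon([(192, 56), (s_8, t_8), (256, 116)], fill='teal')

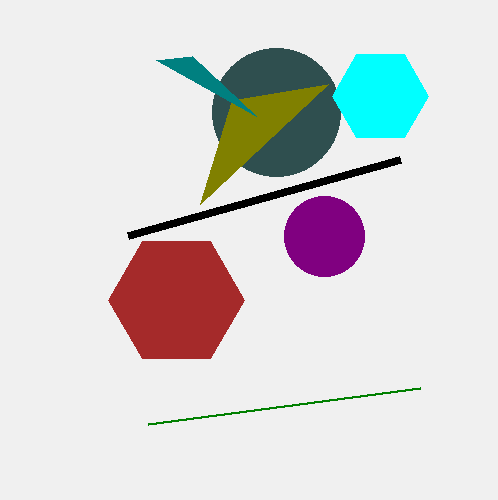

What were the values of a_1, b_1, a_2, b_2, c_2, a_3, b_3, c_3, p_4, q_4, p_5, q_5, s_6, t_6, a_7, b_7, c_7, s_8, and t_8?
a_1 = 276; b_1 = 112; a_2 = 176; b_2 = 300; c_2 = 68; a_3 = 380; b_3 = 96; c_3 = 48; p_4 = 148; q_4 = 424; p_5 = 200; q_5 = 204; s_6 = 128; t_6 = 236; a_7 = 324; b_7 = 236; c_7 = 40; s_8 = 156; t_8 = 60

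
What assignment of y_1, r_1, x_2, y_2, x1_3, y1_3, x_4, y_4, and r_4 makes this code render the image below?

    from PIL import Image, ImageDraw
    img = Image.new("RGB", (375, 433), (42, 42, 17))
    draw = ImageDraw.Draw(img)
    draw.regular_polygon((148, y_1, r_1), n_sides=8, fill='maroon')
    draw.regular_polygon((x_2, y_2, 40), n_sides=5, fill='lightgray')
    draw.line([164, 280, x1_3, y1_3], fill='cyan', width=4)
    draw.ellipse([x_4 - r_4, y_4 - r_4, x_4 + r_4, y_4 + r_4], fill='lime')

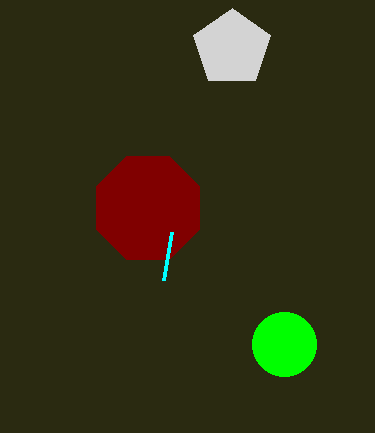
y_1 = 208; r_1 = 56; x_2 = 232; y_2 = 48; x1_3 = 172; y1_3 = 232; x_4 = 284; y_4 = 344; r_4 = 32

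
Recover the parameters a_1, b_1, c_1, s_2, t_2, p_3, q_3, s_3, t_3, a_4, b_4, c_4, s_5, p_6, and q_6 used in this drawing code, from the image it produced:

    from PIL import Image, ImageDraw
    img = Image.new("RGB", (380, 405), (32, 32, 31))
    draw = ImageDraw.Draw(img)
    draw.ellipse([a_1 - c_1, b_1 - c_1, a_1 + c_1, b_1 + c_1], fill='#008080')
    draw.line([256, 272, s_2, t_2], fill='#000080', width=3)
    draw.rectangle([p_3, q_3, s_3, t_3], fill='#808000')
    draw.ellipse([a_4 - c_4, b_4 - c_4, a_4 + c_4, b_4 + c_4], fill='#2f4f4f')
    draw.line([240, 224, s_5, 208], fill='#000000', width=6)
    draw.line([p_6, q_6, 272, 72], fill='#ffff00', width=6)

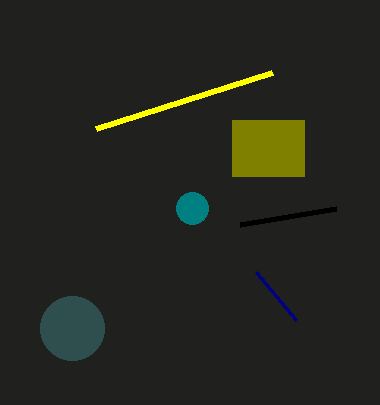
a_1 = 192
b_1 = 208
c_1 = 16
s_2 = 296
t_2 = 320
p_3 = 232
q_3 = 120
s_3 = 304
t_3 = 176
a_4 = 72
b_4 = 328
c_4 = 32
s_5 = 336
p_6 = 96
q_6 = 128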